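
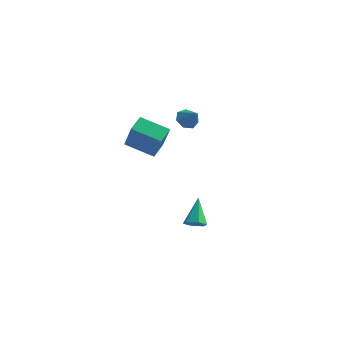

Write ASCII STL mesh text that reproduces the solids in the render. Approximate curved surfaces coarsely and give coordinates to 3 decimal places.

solid 
facet normal -0.698 0.279 -0.660
outer loop
vertex -0.314 0.892 2.559
vertex -0.753 0.499 2.857
vertex -0.617 1.133 2.981
endloop
endfacet
facet normal 0.761 0.619 0.193
outer loop
vertex -0.314 0.892 2.559
vertex -0.617 1.133 2.981
vertex -0.007 0.201 3.563
endloop
endfacet
facet normal -0.696 0.279 -0.661
outer loop
vertex -0.617 1.133 2.981
vertex -0.753 0.499 2.857
vertex -1.023 0.897 3.309
endloop
endfacet
facet normal 0.240 0.622 0.745
outer loop
vertex -0.617 1.133 2.981
vertex -1.023 0.897 3.309
vertex -0.007 0.201 3.563
endloop
endfacet
facet normal -0.696 0.279 -0.661
outer loop
vertex -1.023 0.897 3.309
vertex -0.753 0.499 2.857
vertex -1.225 0.361 3.296
endloop
endfacet
facet normal -0.207 0.054 0.977
outer loop
vertex -1.023 0.897 3.309
vertex -1.225 0.361 3.296
vertex -0.007 0.201 3.563
endloop
endfacet
facet normal -0.696 0.280 -0.661
outer loop
vertex -1.225 0.361 3.296
vertex -0.753 0.499 2.857
vertex -1.072 -0.07 2.952
endloop
endfacet
facet normal -0.243 -0.656 0.714
outer loop
vertex -1.225 0.361 3.296
vertex -1.072 -0.07 2.952
vertex -0.007 0.201 3.563
endloop
endfacet
facet normal -0.696 0.280 -0.661
outer loop
vertex -1.072 -0.07 2.952
vertex -0.753 0.499 2.857
vertex -0.678 -0.073 2.536
endloop
endfacet
facet normal 0.158 -0.975 0.157
outer loop
vertex -1.072 -0.07 2.952
vertex -0.678 -0.073 2.536
vertex -0.007 0.201 3.563
endloop
endfacet
facet normal -0.698 0.279 -0.660
outer loop
vertex -0.678 -0.073 2.536
vertex -0.753 0.499 2.857
vertex -0.341 0.356 2.361
endloop
endfacet
facet normal 0.697 -0.661 -0.279
outer loop
vertex -0.678 -0.073 2.536
vertex -0.341 0.356 2.361
vertex -0.007 0.201 3.563
endloop
endfacet
facet normal -0.698 0.279 -0.660
outer loop
vertex -0.341 0.356 2.361
vertex -0.753 0.499 2.857
vertex -0.314 0.892 2.559
endloop
endfacet
facet normal 0.964 0.048 -0.262
outer loop
vertex -0.341 0.356 2.361
vertex -0.314 0.892 2.559
vertex -0.007 0.201 3.563
endloop
endfacet
facet normal -0.407 0.374 -0.833
outer loop
vertex -1.961 -3.853 2.78
vertex -1.948 -2.957 3.176
vertex -0.472 -3.603 2.166
endloop
endfacet
facet normal -0.013 -0.914 -0.404
outer loop
vertex 0.288 -4.303 3.724
vertex -1.961 -3.853 2.78
vertex -0.472 -3.603 2.166
endloop
endfacet
facet normal -0.407 0.373 -0.834
outer loop
vertex -0.472 -3.603 2.166
vertex -1.948 -2.957 3.176
vertex -0.46 -2.706 2.562
endloop
endfacet
facet normal 0.914 0.154 -0.376
outer loop
vertex -0.46 -2.706 2.562
vertex 0.288 -4.303 3.724
vertex -0.472 -3.603 2.166
endloop
endfacet
facet normal -0.914 -0.153 0.377
outer loop
vertex -1.961 -3.853 2.78
vertex -1.188 -3.657 4.734
vertex -1.948 -2.957 3.176
endloop
endfacet
facet normal -0.013 -0.914 -0.405
outer loop
vertex -1.2 -4.554 4.338
vertex -1.961 -3.853 2.78
vertex 0.288 -4.303 3.724
endloop
endfacet
facet normal -0.913 -0.154 0.377
outer loop
vertex -1.2 -4.554 4.338
vertex -1.188 -3.657 4.734
vertex -1.961 -3.853 2.78
endloop
endfacet
facet normal 0.013 0.914 0.405
outer loop
vertex -1.948 -2.957 3.176
vertex -1.188 -3.657 4.734
vertex -0.46 -2.706 2.562
endloop
endfacet
facet normal 0.913 0.153 -0.377
outer loop
vertex 0.301 -3.407 4.12
vertex 0.288 -4.303 3.724
vertex -0.46 -2.706 2.562
endloop
endfacet
facet normal 0.013 0.914 0.405
outer loop
vertex -0.46 -2.706 2.562
vertex -1.188 -3.657 4.734
vertex 0.301 -3.407 4.12
endloop
endfacet
facet normal 0.407 -0.374 0.833
outer loop
vertex 0.301 -3.407 4.12
vertex -1.2 -4.554 4.338
vertex 0.288 -4.303 3.724
endloop
endfacet
facet normal 0.407 -0.374 0.834
outer loop
vertex -1.188 -3.657 4.734
vertex -1.2 -4.554 4.338
vertex 0.301 -3.407 4.12
endloop
endfacet
facet normal 0.210 -0.641 -0.738
outer loop
vertex 1.223 -2.154 -2.781
vertex 0.869 -1.824 -3.168
vertex 1.472 -1.692 -3.111
endloop
endfacet
facet normal 0.787 0.017 0.617
outer loop
vertex 1.223 -2.154 -2.781
vertex 1.472 -1.692 -3.111
vertex 0.511 -0.736 -1.912
endloop
endfacet
facet normal 0.210 -0.640 -0.739
outer loop
vertex 1.472 -1.692 -3.111
vertex 0.869 -1.824 -3.168
vertex 1.117 -1.362 -3.498
endloop
endfacet
facet normal 0.692 0.721 -0.020
outer loop
vertex 1.472 -1.692 -3.111
vertex 1.117 -1.362 -3.498
vertex 0.511 -0.736 -1.912
endloop
endfacet
facet normal 0.210 -0.640 -0.739
outer loop
vertex 1.117 -1.362 -3.498
vertex 0.869 -1.824 -3.168
vertex 0.514 -1.494 -3.555
endloop
endfacet
facet normal -0.157 0.897 -0.414
outer loop
vertex 1.117 -1.362 -3.498
vertex 0.514 -1.494 -3.555
vertex 0.511 -0.736 -1.912
endloop
endfacet
facet normal 0.210 -0.640 -0.739
outer loop
vertex 0.514 -1.494 -3.555
vertex 0.869 -1.824 -3.168
vertex 0.266 -1.956 -3.225
endloop
endfacet
facet normal -0.914 0.368 -0.171
outer loop
vertex 0.514 -1.494 -3.555
vertex 0.266 -1.956 -3.225
vertex 0.511 -0.736 -1.912
endloop
endfacet
facet normal 0.210 -0.640 -0.739
outer loop
vertex 0.266 -1.956 -3.225
vertex 0.869 -1.824 -3.168
vertex 0.62 -2.287 -2.838
endloop
endfacet
facet normal -0.820 -0.335 0.464
outer loop
vertex 0.266 -1.956 -3.225
vertex 0.62 -2.287 -2.838
vertex 0.511 -0.736 -1.912
endloop
endfacet
facet normal 0.211 -0.640 -0.739
outer loop
vertex 0.62 -2.287 -2.838
vertex 0.869 -1.824 -3.168
vertex 1.223 -2.154 -2.781
endloop
endfacet
facet normal 0.031 -0.511 0.859
outer loop
vertex 0.62 -2.287 -2.838
vertex 1.223 -2.154 -2.781
vertex 0.511 -0.736 -1.912
endloop
endfacet

endsolid


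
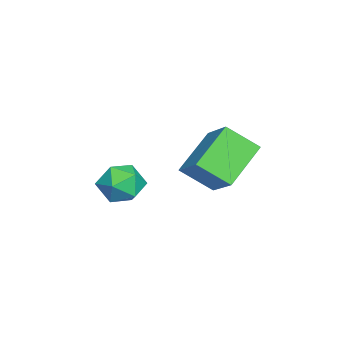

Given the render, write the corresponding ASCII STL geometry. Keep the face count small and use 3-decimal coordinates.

solid 
facet normal -0.523 -0.332 0.785
outer loop
vertex -1.693 -2.963 -2.269
vertex -1.682 -3.924 -2.668
vertex -0.919 -3.617 -2.03
endloop
endfacet
facet normal -0.112 0.222 0.969
outer loop
vertex -1.693 -2.963 -2.269
vertex -0.919 -3.617 -2.03
vertex -0.712 -2.617 -2.235
endloop
endfacet
facet normal -0.293 0.776 0.558
outer loop
vertex -1.693 -2.963 -2.269
vertex -0.712 -2.617 -2.235
vertex -1.347 -2.307 -3.0
endloop
endfacet
facet normal -0.816 0.565 0.121
outer loop
vertex -1.693 -2.963 -2.269
vertex -1.347 -2.307 -3.0
vertex -1.946 -3.115 -3.267
endloop
endfacet
facet normal -0.958 -0.119 0.261
outer loop
vertex -1.693 -2.963 -2.269
vertex -1.946 -3.115 -3.267
vertex -1.682 -3.924 -2.668
endloop
endfacet
facet normal 0.566 0.052 0.823
outer loop
vertex -0.712 -2.617 -2.235
vertex -0.919 -3.617 -2.03
vertex -0.094 -3.365 -2.613
endloop
endfacet
facet normal -0.100 -0.845 0.526
outer loop
vertex -0.919 -3.617 -2.03
vertex -1.682 -3.924 -2.668
vertex -0.693 -4.173 -2.88
endloop
endfacet
facet normal -0.803 -0.501 -0.322
outer loop
vertex -1.682 -3.924 -2.668
vertex -1.946 -3.115 -3.267
vertex -1.328 -3.863 -3.645
endloop
endfacet
facet normal -0.574 0.607 -0.550
outer loop
vertex -1.946 -3.115 -3.267
vertex -1.347 -2.307 -3.0
vertex -1.121 -2.863 -3.85
endloop
endfacet
facet normal 0.273 0.949 0.158
outer loop
vertex -1.347 -2.307 -3.0
vertex -0.712 -2.617 -2.235
vertex -0.358 -2.556 -3.212
endloop
endfacet
facet normal 0.816 -0.565 -0.121
outer loop
vertex -0.347 -3.517 -3.611
vertex -0.094 -3.365 -2.613
vertex -0.693 -4.173 -2.88
endloop
endfacet
facet normal 0.293 -0.776 -0.558
outer loop
vertex -0.347 -3.517 -3.611
vertex -0.693 -4.173 -2.88
vertex -1.328 -3.863 -3.645
endloop
endfacet
facet normal 0.112 -0.222 -0.969
outer loop
vertex -0.347 -3.517 -3.611
vertex -1.328 -3.863 -3.645
vertex -1.121 -2.863 -3.85
endloop
endfacet
facet normal 0.523 0.332 -0.785
outer loop
vertex -0.347 -3.517 -3.611
vertex -1.121 -2.863 -3.85
vertex -0.358 -2.556 -3.212
endloop
endfacet
facet normal 0.958 0.119 -0.261
outer loop
vertex -0.347 -3.517 -3.611
vertex -0.358 -2.556 -3.212
vertex -0.094 -3.365 -2.613
endloop
endfacet
facet normal 0.574 -0.607 0.550
outer loop
vertex -0.693 -4.173 -2.88
vertex -0.094 -3.365 -2.613
vertex -0.919 -3.617 -2.03
endloop
endfacet
facet normal -0.273 -0.949 -0.158
outer loop
vertex -1.328 -3.863 -3.645
vertex -0.693 -4.173 -2.88
vertex -1.682 -3.924 -2.668
endloop
endfacet
facet normal -0.566 -0.052 -0.823
outer loop
vertex -1.121 -2.863 -3.85
vertex -1.328 -3.863 -3.645
vertex -1.946 -3.115 -3.267
endloop
endfacet
facet normal 0.100 0.845 -0.526
outer loop
vertex -0.358 -2.556 -3.212
vertex -1.121 -2.863 -3.85
vertex -1.347 -2.307 -3.0
endloop
endfacet
facet normal 0.803 0.501 0.322
outer loop
vertex -0.094 -3.365 -2.613
vertex -0.358 -2.556 -3.212
vertex -0.712 -2.617 -2.235
endloop
endfacet
facet normal -0.745 0.370 0.554
outer loop
vertex -0.854 0.743 0.563
vertex -0.948 2.027 -0.421
vertex -2.036 -0.12 -0.45
endloop
endfacet
facet normal 0.058 -0.792 0.607
outer loop
vertex -0.412 -0.927 -1.659
vertex -0.854 0.743 0.563
vertex -2.036 -0.12 -0.45
endloop
endfacet
facet normal -0.745 0.370 0.555
outer loop
vertex -2.036 -0.12 -0.45
vertex -0.948 2.027 -0.421
vertex -2.131 1.164 -1.434
endloop
endfacet
facet normal -0.664 -0.485 -0.569
outer loop
vertex -2.131 1.164 -1.434
vertex -0.412 -0.927 -1.659
vertex -2.036 -0.12 -0.45
endloop
endfacet
facet normal 0.664 0.485 0.569
outer loop
vertex -0.854 0.743 0.563
vertex 0.676 1.22 -1.63
vertex -0.948 2.027 -0.421
endloop
endfacet
facet normal 0.058 -0.792 0.607
outer loop
vertex 0.771 -0.064 -0.646
vertex -0.854 0.743 0.563
vertex -0.412 -0.927 -1.659
endloop
endfacet
facet normal 0.664 0.485 0.569
outer loop
vertex 0.771 -0.064 -0.646
vertex 0.676 1.22 -1.63
vertex -0.854 0.743 0.563
endloop
endfacet
facet normal -0.058 0.792 -0.607
outer loop
vertex -0.948 2.027 -0.421
vertex 0.676 1.22 -1.63
vertex -2.131 1.164 -1.434
endloop
endfacet
facet normal -0.664 -0.485 -0.569
outer loop
vertex -0.506 0.357 -2.643
vertex -0.412 -0.927 -1.659
vertex -2.131 1.164 -1.434
endloop
endfacet
facet normal -0.058 0.792 -0.607
outer loop
vertex -2.131 1.164 -1.434
vertex 0.676 1.22 -1.63
vertex -0.506 0.357 -2.643
endloop
endfacet
facet normal 0.745 -0.370 -0.555
outer loop
vertex -0.506 0.357 -2.643
vertex 0.771 -0.064 -0.646
vertex -0.412 -0.927 -1.659
endloop
endfacet
facet normal 0.745 -0.370 -0.555
outer loop
vertex 0.676 1.22 -1.63
vertex 0.771 -0.064 -0.646
vertex -0.506 0.357 -2.643
endloop
endfacet

endsolid


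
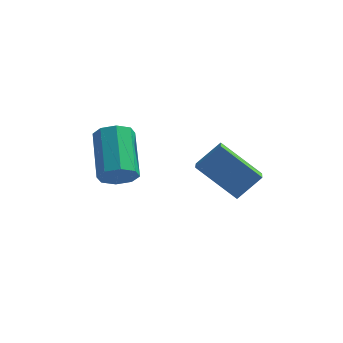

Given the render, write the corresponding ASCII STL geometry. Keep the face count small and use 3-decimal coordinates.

solid 
facet normal 0.242 -0.835 -0.494
outer loop
vertex -0.649 0.385 2.4
vertex -1.05 -0.038 2.919
vertex -1.221 0.312 2.243
endloop
endfacet
facet normal 0.159 0.536 -0.829
outer loop
vertex -0.649 0.385 2.4
vertex -1.221 0.312 2.243
vertex -1.17 2.181 3.462
endloop
endfacet
facet normal 0.159 0.536 -0.829
outer loop
vertex -1.17 2.181 3.462
vertex -1.221 0.312 2.243
vertex -1.742 2.108 3.305
endloop
endfacet
facet normal -0.242 0.835 0.494
outer loop
vertex -1.17 2.181 3.462
vertex -1.742 2.108 3.305
vertex -1.57 1.758 3.981
endloop
endfacet
facet normal 0.242 -0.835 -0.494
outer loop
vertex -1.221 0.312 2.243
vertex -1.05 -0.038 2.919
vertex -1.692 0.034 2.482
endloop
endfacet
facet normal -0.564 0.293 -0.772
outer loop
vertex -1.221 0.312 2.243
vertex -1.692 0.034 2.482
vertex -1.742 2.108 3.305
endloop
endfacet
facet normal -0.564 0.293 -0.772
outer loop
vertex -1.742 2.108 3.305
vertex -1.692 0.034 2.482
vertex -2.213 1.83 3.544
endloop
endfacet
facet normal -0.242 0.835 0.494
outer loop
vertex -1.742 2.108 3.305
vertex -2.213 1.83 3.544
vertex -1.57 1.758 3.981
endloop
endfacet
facet normal 0.242 -0.835 -0.494
outer loop
vertex -1.692 0.034 2.482
vertex -1.05 -0.038 2.919
vertex -1.787 -0.286 2.977
endloop
endfacet
facet normal -0.957 -0.122 -0.263
outer loop
vertex -1.692 0.034 2.482
vertex -1.787 -0.286 2.977
vertex -2.213 1.83 3.544
endloop
endfacet
facet normal -0.957 -0.122 -0.263
outer loop
vertex -2.213 1.83 3.544
vertex -1.787 -0.286 2.977
vertex -2.308 1.51 4.039
endloop
endfacet
facet normal -0.242 0.835 0.494
outer loop
vertex -2.213 1.83 3.544
vertex -2.308 1.51 4.039
vertex -1.57 1.758 3.981
endloop
endfacet
facet normal 0.242 -0.835 -0.494
outer loop
vertex -1.787 -0.286 2.977
vertex -1.05 -0.038 2.919
vertex -1.45 -0.461 3.438
endloop
endfacet
facet normal -0.789 -0.466 0.400
outer loop
vertex -1.787 -0.286 2.977
vertex -1.45 -0.461 3.438
vertex -2.308 1.51 4.039
endloop
endfacet
facet normal -0.789 -0.466 0.400
outer loop
vertex -2.308 1.51 4.039
vertex -1.45 -0.461 3.438
vertex -1.971 1.335 4.5
endloop
endfacet
facet normal -0.242 0.835 0.494
outer loop
vertex -2.308 1.51 4.039
vertex -1.971 1.335 4.5
vertex -1.57 1.758 3.981
endloop
endfacet
facet normal 0.242 -0.835 -0.494
outer loop
vertex -1.45 -0.461 3.438
vertex -1.05 -0.038 2.919
vertex -0.878 -0.388 3.595
endloop
endfacet
facet normal -0.159 -0.536 0.829
outer loop
vertex -1.45 -0.461 3.438
vertex -0.878 -0.388 3.595
vertex -1.971 1.335 4.5
endloop
endfacet
facet normal -0.159 -0.536 0.829
outer loop
vertex -1.971 1.335 4.5
vertex -0.878 -0.388 3.595
vertex -1.399 1.408 4.657
endloop
endfacet
facet normal -0.242 0.835 0.494
outer loop
vertex -1.971 1.335 4.5
vertex -1.399 1.408 4.657
vertex -1.57 1.758 3.981
endloop
endfacet
facet normal 0.242 -0.835 -0.494
outer loop
vertex -0.878 -0.388 3.595
vertex -1.05 -0.038 2.919
vertex -0.407 -0.11 3.356
endloop
endfacet
facet normal 0.564 -0.293 0.772
outer loop
vertex -0.878 -0.388 3.595
vertex -0.407 -0.11 3.356
vertex -1.399 1.408 4.657
endloop
endfacet
facet normal 0.564 -0.293 0.772
outer loop
vertex -1.399 1.408 4.657
vertex -0.407 -0.11 3.356
vertex -0.928 1.686 4.418
endloop
endfacet
facet normal -0.242 0.835 0.494
outer loop
vertex -1.399 1.408 4.657
vertex -0.928 1.686 4.418
vertex -1.57 1.758 3.981
endloop
endfacet
facet normal 0.242 -0.835 -0.494
outer loop
vertex -0.407 -0.11 3.356
vertex -1.05 -0.038 2.919
vertex -0.312 0.21 2.861
endloop
endfacet
facet normal 0.957 0.122 0.263
outer loop
vertex -0.407 -0.11 3.356
vertex -0.312 0.21 2.861
vertex -0.928 1.686 4.418
endloop
endfacet
facet normal 0.957 0.122 0.263
outer loop
vertex -0.928 1.686 4.418
vertex -0.312 0.21 2.861
vertex -0.833 2.006 3.923
endloop
endfacet
facet normal -0.242 0.835 0.494
outer loop
vertex -0.928 1.686 4.418
vertex -0.833 2.006 3.923
vertex -1.57 1.758 3.981
endloop
endfacet
facet normal 0.242 -0.835 -0.494
outer loop
vertex -0.312 0.21 2.861
vertex -1.05 -0.038 2.919
vertex -0.649 0.385 2.4
endloop
endfacet
facet normal 0.789 0.466 -0.400
outer loop
vertex -0.312 0.21 2.861
vertex -0.649 0.385 2.4
vertex -0.833 2.006 3.923
endloop
endfacet
facet normal 0.789 0.466 -0.400
outer loop
vertex -0.833 2.006 3.923
vertex -0.649 0.385 2.4
vertex -1.17 2.181 3.462
endloop
endfacet
facet normal -0.242 0.835 0.494
outer loop
vertex -0.833 2.006 3.923
vertex -1.17 2.181 3.462
vertex -1.57 1.758 3.981
endloop
endfacet
facet normal -0.626 -0.386 -0.678
outer loop
vertex 1.336 2.387 2.025
vertex 1.228 3.186 1.67
vertex 2.961 2.03 0.728
endloop
endfacet
facet normal 0.122 -0.907 0.403
outer loop
vertex 3.812 2.554 1.65
vertex 1.336 2.387 2.025
vertex 2.961 2.03 0.728
endloop
endfacet
facet normal -0.626 -0.386 -0.678
outer loop
vertex 2.961 2.03 0.728
vertex 1.228 3.186 1.67
vertex 2.853 2.828 0.373
endloop
endfacet
facet normal 0.770 -0.169 -0.615
outer loop
vertex 2.853 2.828 0.373
vertex 3.812 2.554 1.65
vertex 2.961 2.03 0.728
endloop
endfacet
facet normal -0.770 0.169 0.615
outer loop
vertex 1.336 2.387 2.025
vertex 2.079 3.71 2.592
vertex 1.228 3.186 1.67
endloop
endfacet
facet normal 0.122 -0.907 0.403
outer loop
vertex 2.187 2.912 2.947
vertex 1.336 2.387 2.025
vertex 3.812 2.554 1.65
endloop
endfacet
facet normal -0.770 0.169 0.615
outer loop
vertex 2.187 2.912 2.947
vertex 2.079 3.71 2.592
vertex 1.336 2.387 2.025
endloop
endfacet
facet normal -0.122 0.907 -0.403
outer loop
vertex 1.228 3.186 1.67
vertex 2.079 3.71 2.592
vertex 2.853 2.828 0.373
endloop
endfacet
facet normal 0.770 -0.169 -0.615
outer loop
vertex 3.704 3.353 1.295
vertex 3.812 2.554 1.65
vertex 2.853 2.828 0.373
endloop
endfacet
facet normal -0.123 0.907 -0.403
outer loop
vertex 2.853 2.828 0.373
vertex 2.079 3.71 2.592
vertex 3.704 3.353 1.295
endloop
endfacet
facet normal 0.626 0.386 0.678
outer loop
vertex 3.704 3.353 1.295
vertex 2.187 2.912 2.947
vertex 3.812 2.554 1.65
endloop
endfacet
facet normal 0.626 0.386 0.678
outer loop
vertex 2.079 3.71 2.592
vertex 2.187 2.912 2.947
vertex 3.704 3.353 1.295
endloop
endfacet

endsolid


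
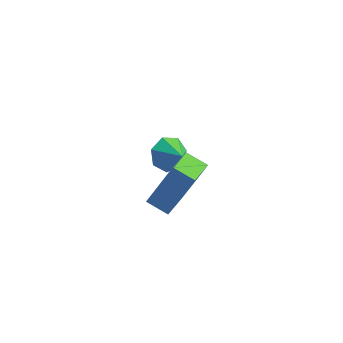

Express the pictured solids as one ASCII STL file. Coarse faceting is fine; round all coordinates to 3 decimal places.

solid 
facet normal -0.913 -0.109 0.394
outer loop
vertex 1.605 -2.665 3.591
vertex 1.296 -1.288 3.255
vertex 0.859 -3.297 1.688
endloop
endfacet
facet normal 0.213 -0.949 0.232
outer loop
vertex 1.744 -3.192 1.305
vertex 1.605 -2.665 3.591
vertex 0.859 -3.297 1.688
endloop
endfacet
facet normal -0.913 -0.109 0.394
outer loop
vertex 0.859 -3.297 1.688
vertex 1.296 -1.288 3.255
vertex 0.55 -1.921 1.351
endloop
endfacet
facet normal -0.350 -0.296 -0.889
outer loop
vertex 0.55 -1.921 1.351
vertex 1.744 -3.192 1.305
vertex 0.859 -3.297 1.688
endloop
endfacet
facet normal 0.350 0.295 0.889
outer loop
vertex 1.605 -2.665 3.591
vertex 2.181 -1.183 2.872
vertex 1.296 -1.288 3.255
endloop
endfacet
facet normal 0.214 -0.949 0.232
outer loop
vertex 2.49 -2.559 3.209
vertex 1.605 -2.665 3.591
vertex 1.744 -3.192 1.305
endloop
endfacet
facet normal 0.348 0.296 0.889
outer loop
vertex 2.49 -2.559 3.209
vertex 2.181 -1.183 2.872
vertex 1.605 -2.665 3.591
endloop
endfacet
facet normal -0.213 0.949 -0.232
outer loop
vertex 1.296 -1.288 3.255
vertex 2.181 -1.183 2.872
vertex 0.55 -1.921 1.351
endloop
endfacet
facet normal -0.349 -0.295 -0.890
outer loop
vertex 1.435 -1.815 0.969
vertex 1.744 -3.192 1.305
vertex 0.55 -1.921 1.351
endloop
endfacet
facet normal -0.214 0.949 -0.231
outer loop
vertex 0.55 -1.921 1.351
vertex 2.181 -1.183 2.872
vertex 1.435 -1.815 0.969
endloop
endfacet
facet normal 0.913 0.109 -0.394
outer loop
vertex 1.435 -1.815 0.969
vertex 2.49 -2.559 3.209
vertex 1.744 -3.192 1.305
endloop
endfacet
facet normal 0.913 0.109 -0.394
outer loop
vertex 2.181 -1.183 2.872
vertex 2.49 -2.559 3.209
vertex 1.435 -1.815 0.969
endloop
endfacet
facet normal -0.828 0.280 -0.487
outer loop
vertex -1.379 2.558 -1.903
vertex -1.86 2.336 -1.213
vertex -1.494 3.104 -1.394
endloop
endfacet
facet normal 0.930 0.336 -0.150
outer loop
vertex -1.379 2.558 -1.903
vertex -1.494 3.104 -1.394
vertex -1.0 2.044 -0.707
endloop
endfacet
facet normal -0.827 0.279 -0.487
outer loop
vertex -1.494 3.104 -1.394
vertex -1.86 2.336 -1.213
vertex -1.885 3.071 -0.749
endloop
endfacet
facet normal 0.672 0.597 0.438
outer loop
vertex -1.494 3.104 -1.394
vertex -1.885 3.071 -0.749
vertex -1.0 2.044 -0.707
endloop
endfacet
facet normal -0.827 0.279 -0.487
outer loop
vertex -1.885 3.071 -0.749
vertex -1.86 2.336 -1.213
vertex -2.257 2.484 -0.454
endloop
endfacet
facet normal 0.283 0.281 0.917
outer loop
vertex -1.885 3.071 -0.749
vertex -2.257 2.484 -0.454
vertex -1.0 2.044 -0.707
endloop
endfacet
facet normal -0.827 0.281 -0.487
outer loop
vertex -2.257 2.484 -0.454
vertex -1.86 2.336 -1.213
vertex -2.331 1.786 -0.731
endloop
endfacet
facet normal 0.056 -0.373 0.926
outer loop
vertex -2.257 2.484 -0.454
vertex -2.331 1.786 -0.731
vertex -1.0 2.044 -0.707
endloop
endfacet
facet normal -0.827 0.280 -0.488
outer loop
vertex -2.331 1.786 -0.731
vertex -1.86 2.336 -1.213
vertex -2.05 1.501 -1.371
endloop
endfacet
facet normal 0.161 -0.873 0.460
outer loop
vertex -2.331 1.786 -0.731
vertex -2.05 1.501 -1.371
vertex -1.0 2.044 -0.707
endloop
endfacet
facet normal -0.827 0.280 -0.487
outer loop
vertex -2.05 1.501 -1.371
vertex -1.86 2.336 -1.213
vertex -1.626 1.845 -1.893
endloop
endfacet
facet normal 0.520 -0.843 -0.133
outer loop
vertex -2.05 1.501 -1.371
vertex -1.626 1.845 -1.893
vertex -1.0 2.044 -0.707
endloop
endfacet
facet normal -0.827 0.280 -0.487
outer loop
vertex -1.626 1.845 -1.893
vertex -1.86 2.336 -1.213
vertex -1.379 2.558 -1.903
endloop
endfacet
facet normal 0.863 -0.304 -0.404
outer loop
vertex -1.626 1.845 -1.893
vertex -1.379 2.558 -1.903
vertex -1.0 2.044 -0.707
endloop
endfacet

endsolid


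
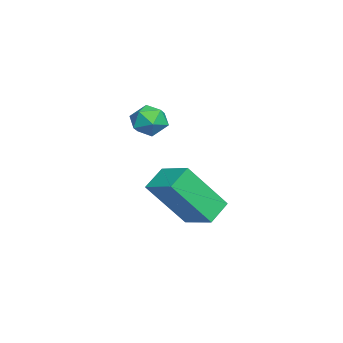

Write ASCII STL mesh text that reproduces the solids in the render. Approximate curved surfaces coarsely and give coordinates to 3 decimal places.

solid 
facet normal -0.909 0.069 0.411
outer loop
vertex -4.096 1.934 -1.646
vertex -3.807 2.0 -1.018
vertex -3.937 2.564 -1.4
endloop
endfacet
facet normal -0.910 0.329 -0.254
outer loop
vertex -4.096 1.934 -1.646
vertex -3.937 2.564 -1.4
vertex -3.808 2.408 -2.064
endloop
endfacet
facet normal -0.694 -0.191 -0.694
outer loop
vertex -4.096 1.934 -1.646
vertex -3.808 2.408 -2.064
vertex -3.598 1.747 -2.092
endloop
endfacet
facet normal -0.559 -0.772 -0.301
outer loop
vertex -4.096 1.934 -1.646
vertex -3.598 1.747 -2.092
vertex -3.598 1.495 -1.445
endloop
endfacet
facet normal -0.693 -0.611 0.383
outer loop
vertex -4.096 1.934 -1.646
vertex -3.598 1.495 -1.445
vertex -3.807 2.0 -1.018
endloop
endfacet
facet normal -0.431 0.856 -0.285
outer loop
vertex -3.808 2.408 -2.064
vertex -3.937 2.564 -1.4
vertex -3.342 2.765 -1.695
endloop
endfacet
facet normal -0.430 0.436 0.790
outer loop
vertex -3.937 2.564 -1.4
vertex -3.807 2.0 -1.018
vertex -3.342 2.513 -1.048
endloop
endfacet
facet normal -0.081 -0.663 0.744
outer loop
vertex -3.807 2.0 -1.018
vertex -3.598 1.495 -1.445
vertex -3.132 1.852 -1.076
endloop
endfacet
facet normal 0.134 -0.923 -0.360
outer loop
vertex -3.598 1.495 -1.445
vertex -3.598 1.747 -2.092
vertex -3.003 1.696 -1.74
endloop
endfacet
facet normal -0.082 0.016 -0.996
outer loop
vertex -3.598 1.747 -2.092
vertex -3.808 2.408 -2.064
vertex -3.133 2.26 -2.122
endloop
endfacet
facet normal 0.559 0.772 0.301
outer loop
vertex -2.844 2.326 -1.494
vertex -3.342 2.765 -1.695
vertex -3.342 2.513 -1.048
endloop
endfacet
facet normal 0.694 0.191 0.694
outer loop
vertex -2.844 2.326 -1.494
vertex -3.342 2.513 -1.048
vertex -3.132 1.852 -1.076
endloop
endfacet
facet normal 0.910 -0.329 0.254
outer loop
vertex -2.844 2.326 -1.494
vertex -3.132 1.852 -1.076
vertex -3.003 1.696 -1.74
endloop
endfacet
facet normal 0.909 -0.069 -0.411
outer loop
vertex -2.844 2.326 -1.494
vertex -3.003 1.696 -1.74
vertex -3.133 2.26 -2.122
endloop
endfacet
facet normal 0.693 0.611 -0.383
outer loop
vertex -2.844 2.326 -1.494
vertex -3.133 2.26 -2.122
vertex -3.342 2.765 -1.695
endloop
endfacet
facet normal -0.134 0.923 0.360
outer loop
vertex -3.342 2.513 -1.048
vertex -3.342 2.765 -1.695
vertex -3.937 2.564 -1.4
endloop
endfacet
facet normal 0.082 -0.016 0.996
outer loop
vertex -3.132 1.852 -1.076
vertex -3.342 2.513 -1.048
vertex -3.807 2.0 -1.018
endloop
endfacet
facet normal 0.431 -0.856 0.285
outer loop
vertex -3.003 1.696 -1.74
vertex -3.132 1.852 -1.076
vertex -3.598 1.495 -1.445
endloop
endfacet
facet normal 0.430 -0.436 -0.790
outer loop
vertex -3.133 2.26 -2.122
vertex -3.003 1.696 -1.74
vertex -3.598 1.747 -2.092
endloop
endfacet
facet normal 0.081 0.663 -0.744
outer loop
vertex -3.342 2.765 -1.695
vertex -3.133 2.26 -2.122
vertex -3.808 2.408 -2.064
endloop
endfacet
facet normal -0.730 0.445 0.519
outer loop
vertex -0.478 2.871 -2.43
vertex 0.32 3.72 -2.036
vertex -0.913 4.023 -4.032
endloop
endfacet
facet normal -0.649 -0.690 -0.320
outer loop
vertex -0.22 3.6 -4.524
vertex -0.478 2.871 -2.43
vertex -0.913 4.023 -4.032
endloop
endfacet
facet normal -0.730 0.445 0.519
outer loop
vertex -0.913 4.023 -4.032
vertex 0.32 3.72 -2.036
vertex -0.115 4.872 -3.638
endloop
endfacet
facet normal -0.215 0.570 -0.793
outer loop
vertex -0.115 4.872 -3.638
vertex -0.22 3.6 -4.524
vertex -0.913 4.023 -4.032
endloop
endfacet
facet normal 0.215 -0.570 0.793
outer loop
vertex -0.478 2.871 -2.43
vertex 1.013 3.297 -2.528
vertex 0.32 3.72 -2.036
endloop
endfacet
facet normal -0.649 -0.690 -0.320
outer loop
vertex 0.215 2.448 -2.922
vertex -0.478 2.871 -2.43
vertex -0.22 3.6 -4.524
endloop
endfacet
facet normal 0.215 -0.570 0.793
outer loop
vertex 0.215 2.448 -2.922
vertex 1.013 3.297 -2.528
vertex -0.478 2.871 -2.43
endloop
endfacet
facet normal 0.649 0.690 0.320
outer loop
vertex 0.32 3.72 -2.036
vertex 1.013 3.297 -2.528
vertex -0.115 4.872 -3.638
endloop
endfacet
facet normal -0.215 0.570 -0.793
outer loop
vertex 0.578 4.449 -4.13
vertex -0.22 3.6 -4.524
vertex -0.115 4.872 -3.638
endloop
endfacet
facet normal 0.649 0.690 0.320
outer loop
vertex -0.115 4.872 -3.638
vertex 1.013 3.297 -2.528
vertex 0.578 4.449 -4.13
endloop
endfacet
facet normal 0.730 -0.445 -0.519
outer loop
vertex 0.578 4.449 -4.13
vertex 0.215 2.448 -2.922
vertex -0.22 3.6 -4.524
endloop
endfacet
facet normal 0.730 -0.445 -0.519
outer loop
vertex 1.013 3.297 -2.528
vertex 0.215 2.448 -2.922
vertex 0.578 4.449 -4.13
endloop
endfacet

endsolid


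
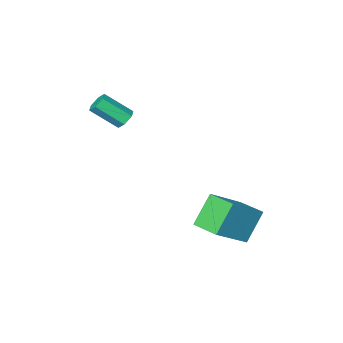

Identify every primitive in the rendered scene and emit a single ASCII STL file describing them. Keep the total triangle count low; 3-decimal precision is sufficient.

solid 
facet normal -0.610 0.494 -0.619
outer loop
vertex 1.337 -2.545 2.932
vertex 0.944 -2.612 3.266
vertex 1.247 -2.191 3.303
endloop
endfacet
facet normal 0.774 0.542 -0.329
outer loop
vertex 1.337 -2.545 2.932
vertex 1.247 -2.191 3.303
vertex 2.27 -3.301 3.881
endloop
endfacet
facet normal 0.774 0.542 -0.329
outer loop
vertex 2.27 -3.301 3.881
vertex 1.247 -2.191 3.303
vertex 2.18 -2.948 4.251
endloop
endfacet
facet normal 0.608 -0.495 0.620
outer loop
vertex 2.27 -3.301 3.881
vertex 2.18 -2.948 4.251
vertex 1.876 -3.368 4.214
endloop
endfacet
facet normal -0.610 0.493 -0.620
outer loop
vertex 1.247 -2.191 3.303
vertex 0.944 -2.612 3.266
vertex 0.854 -2.258 3.636
endloop
endfacet
facet normal 0.237 0.859 0.453
outer loop
vertex 1.247 -2.191 3.303
vertex 0.854 -2.258 3.636
vertex 2.18 -2.948 4.251
endloop
endfacet
facet normal 0.238 0.860 0.451
outer loop
vertex 2.18 -2.948 4.251
vertex 0.854 -2.258 3.636
vertex 1.786 -3.014 4.585
endloop
endfacet
facet normal 0.609 -0.495 0.620
outer loop
vertex 2.18 -2.948 4.251
vertex 1.786 -3.014 4.585
vertex 1.876 -3.368 4.214
endloop
endfacet
facet normal -0.609 0.494 -0.621
outer loop
vertex 0.854 -2.258 3.636
vertex 0.944 -2.612 3.266
vertex 0.55 -2.679 3.599
endloop
endfacet
facet normal -0.537 0.319 0.781
outer loop
vertex 0.854 -2.258 3.636
vertex 0.55 -2.679 3.599
vertex 1.786 -3.014 4.585
endloop
endfacet
facet normal -0.537 0.318 0.781
outer loop
vertex 1.786 -3.014 4.585
vertex 0.55 -2.679 3.599
vertex 1.483 -3.435 4.548
endloop
endfacet
facet normal 0.610 -0.494 0.619
outer loop
vertex 1.786 -3.014 4.585
vertex 1.483 -3.435 4.548
vertex 1.876 -3.368 4.214
endloop
endfacet
facet normal -0.608 0.495 -0.620
outer loop
vertex 0.55 -2.679 3.599
vertex 0.944 -2.612 3.266
vertex 0.64 -3.032 3.229
endloop
endfacet
facet normal -0.773 -0.542 0.329
outer loop
vertex 0.55 -2.679 3.599
vertex 0.64 -3.032 3.229
vertex 1.483 -3.435 4.548
endloop
endfacet
facet normal -0.774 -0.541 0.329
outer loop
vertex 1.483 -3.435 4.548
vertex 0.64 -3.032 3.229
vertex 1.573 -3.789 4.177
endloop
endfacet
facet normal 0.610 -0.494 0.619
outer loop
vertex 1.483 -3.435 4.548
vertex 1.573 -3.789 4.177
vertex 1.876 -3.368 4.214
endloop
endfacet
facet normal -0.609 0.495 -0.620
outer loop
vertex 0.64 -3.032 3.229
vertex 0.944 -2.612 3.266
vertex 1.034 -2.966 2.895
endloop
endfacet
facet normal -0.239 -0.860 -0.452
outer loop
vertex 0.64 -3.032 3.229
vertex 1.034 -2.966 2.895
vertex 1.573 -3.789 4.177
endloop
endfacet
facet normal -0.237 -0.860 -0.452
outer loop
vertex 1.573 -3.789 4.177
vertex 1.034 -2.966 2.895
vertex 1.966 -3.722 3.844
endloop
endfacet
facet normal 0.610 -0.493 0.620
outer loop
vertex 1.573 -3.789 4.177
vertex 1.966 -3.722 3.844
vertex 1.876 -3.368 4.214
endloop
endfacet
facet normal -0.610 0.494 -0.619
outer loop
vertex 1.034 -2.966 2.895
vertex 0.944 -2.612 3.266
vertex 1.337 -2.545 2.932
endloop
endfacet
facet normal 0.537 -0.318 -0.781
outer loop
vertex 1.034 -2.966 2.895
vertex 1.337 -2.545 2.932
vertex 1.966 -3.722 3.844
endloop
endfacet
facet normal 0.537 -0.319 -0.781
outer loop
vertex 1.966 -3.722 3.844
vertex 1.337 -2.545 2.932
vertex 2.27 -3.301 3.881
endloop
endfacet
facet normal 0.609 -0.494 0.621
outer loop
vertex 1.966 -3.722 3.844
vertex 2.27 -3.301 3.881
vertex 1.876 -3.368 4.214
endloop
endfacet
facet normal -0.789 -0.114 -0.604
outer loop
vertex -2.244 1.256 -0.703
vertex -2.507 2.556 -0.605
vertex -1.278 1.55 -2.02
endloop
endfacet
facet normal 0.197 -0.978 -0.074
outer loop
vertex 0.347 1.784 -0.775
vertex -2.244 1.256 -0.703
vertex -1.278 1.55 -2.02
endloop
endfacet
facet normal -0.789 -0.113 -0.604
outer loop
vertex -1.278 1.55 -2.02
vertex -2.507 2.556 -0.605
vertex -1.54 2.851 -1.922
endloop
endfacet
facet normal 0.582 0.177 -0.793
outer loop
vertex -1.54 2.851 -1.922
vertex 0.347 1.784 -0.775
vertex -1.278 1.55 -2.02
endloop
endfacet
facet normal -0.582 -0.178 0.793
outer loop
vertex -2.244 1.256 -0.703
vertex -0.882 2.79 0.64
vertex -2.507 2.556 -0.605
endloop
endfacet
facet normal 0.197 -0.978 -0.074
outer loop
vertex -0.62 1.489 0.542
vertex -2.244 1.256 -0.703
vertex 0.347 1.784 -0.775
endloop
endfacet
facet normal -0.583 -0.177 0.793
outer loop
vertex -0.62 1.489 0.542
vertex -0.882 2.79 0.64
vertex -2.244 1.256 -0.703
endloop
endfacet
facet normal -0.197 0.978 0.074
outer loop
vertex -2.507 2.556 -0.605
vertex -0.882 2.79 0.64
vertex -1.54 2.851 -1.922
endloop
endfacet
facet normal 0.583 0.178 -0.793
outer loop
vertex 0.084 3.084 -0.677
vertex 0.347 1.784 -0.775
vertex -1.54 2.851 -1.922
endloop
endfacet
facet normal -0.197 0.978 0.074
outer loop
vertex -1.54 2.851 -1.922
vertex -0.882 2.79 0.64
vertex 0.084 3.084 -0.677
endloop
endfacet
facet normal 0.788 0.114 0.604
outer loop
vertex 0.084 3.084 -0.677
vertex -0.62 1.489 0.542
vertex 0.347 1.784 -0.775
endloop
endfacet
facet normal 0.789 0.113 0.604
outer loop
vertex -0.882 2.79 0.64
vertex -0.62 1.489 0.542
vertex 0.084 3.084 -0.677
endloop
endfacet

endsolid


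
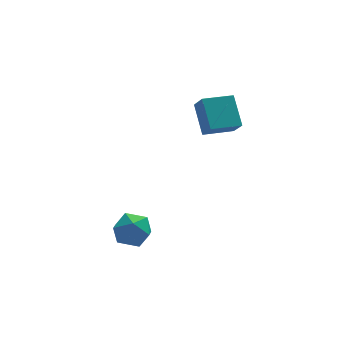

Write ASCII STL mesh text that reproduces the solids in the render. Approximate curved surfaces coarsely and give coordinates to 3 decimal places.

solid 
facet normal -0.570 -0.644 0.511
outer loop
vertex -3.474 -2.597 -0.331
vertex -2.947 -3.401 -0.757
vertex -2.618 -2.976 0.146
endloop
endfacet
facet normal -0.496 -0.029 0.868
outer loop
vertex -3.474 -2.597 -0.331
vertex -2.618 -2.976 0.146
vertex -2.773 -1.937 0.092
endloop
endfacet
facet normal -0.741 0.497 0.452
outer loop
vertex -3.474 -2.597 -0.331
vertex -2.773 -1.937 0.092
vertex -3.199 -1.721 -0.844
endloop
endfacet
facet normal -0.965 0.209 -0.161
outer loop
vertex -3.474 -2.597 -0.331
vertex -3.199 -1.721 -0.844
vertex -3.307 -2.626 -1.369
endloop
endfacet
facet normal -0.859 -0.497 -0.124
outer loop
vertex -3.474 -2.597 -0.331
vertex -3.307 -2.626 -1.369
vertex -2.947 -3.401 -0.757
endloop
endfacet
facet normal 0.199 0.080 0.977
outer loop
vertex -2.773 -1.937 0.092
vertex -2.618 -2.976 0.146
vertex -1.813 -2.334 -0.071
endloop
endfacet
facet normal 0.081 -0.913 0.400
outer loop
vertex -2.618 -2.976 0.146
vertex -2.947 -3.401 -0.757
vertex -1.921 -3.239 -0.596
endloop
endfacet
facet normal -0.386 -0.675 -0.628
outer loop
vertex -2.947 -3.401 -0.757
vertex -3.307 -2.626 -1.369
vertex -2.347 -3.023 -1.532
endloop
endfacet
facet normal -0.557 0.466 -0.688
outer loop
vertex -3.307 -2.626 -1.369
vertex -3.199 -1.721 -0.844
vertex -2.502 -1.984 -1.586
endloop
endfacet
facet normal -0.195 0.933 0.304
outer loop
vertex -3.199 -1.721 -0.844
vertex -2.773 -1.937 0.092
vertex -2.173 -1.559 -0.683
endloop
endfacet
facet normal 0.965 -0.209 0.161
outer loop
vertex -1.646 -2.363 -1.109
vertex -1.813 -2.334 -0.071
vertex -1.921 -3.239 -0.596
endloop
endfacet
facet normal 0.741 -0.497 -0.452
outer loop
vertex -1.646 -2.363 -1.109
vertex -1.921 -3.239 -0.596
vertex -2.347 -3.023 -1.532
endloop
endfacet
facet normal 0.496 0.029 -0.868
outer loop
vertex -1.646 -2.363 -1.109
vertex -2.347 -3.023 -1.532
vertex -2.502 -1.984 -1.586
endloop
endfacet
facet normal 0.570 0.644 -0.511
outer loop
vertex -1.646 -2.363 -1.109
vertex -2.502 -1.984 -1.586
vertex -2.173 -1.559 -0.683
endloop
endfacet
facet normal 0.859 0.497 0.124
outer loop
vertex -1.646 -2.363 -1.109
vertex -2.173 -1.559 -0.683
vertex -1.813 -2.334 -0.071
endloop
endfacet
facet normal 0.557 -0.466 0.688
outer loop
vertex -1.921 -3.239 -0.596
vertex -1.813 -2.334 -0.071
vertex -2.618 -2.976 0.146
endloop
endfacet
facet normal 0.195 -0.933 -0.304
outer loop
vertex -2.347 -3.023 -1.532
vertex -1.921 -3.239 -0.596
vertex -2.947 -3.401 -0.757
endloop
endfacet
facet normal -0.199 -0.080 -0.977
outer loop
vertex -2.502 -1.984 -1.586
vertex -2.347 -3.023 -1.532
vertex -3.307 -2.626 -1.369
endloop
endfacet
facet normal -0.081 0.913 -0.400
outer loop
vertex -2.173 -1.559 -0.683
vertex -2.502 -1.984 -1.586
vertex -3.199 -1.721 -0.844
endloop
endfacet
facet normal 0.386 0.675 0.628
outer loop
vertex -1.813 -2.334 -0.071
vertex -2.173 -1.559 -0.683
vertex -2.773 -1.937 0.092
endloop
endfacet
facet normal -0.988 -0.128 0.085
outer loop
vertex 2.275 2.103 2.267
vertex 2.197 3.525 3.508
vertex 2.083 2.942 1.293
endloop
endfacet
facet normal 0.041 -0.753 -0.657
outer loop
vertex 3.723 3.155 1.152
vertex 2.275 2.103 2.267
vertex 2.083 2.942 1.293
endloop
endfacet
facet normal -0.988 -0.128 0.085
outer loop
vertex 2.083 2.942 1.293
vertex 2.197 3.525 3.508
vertex 2.005 4.365 2.534
endloop
endfacet
facet normal -0.148 0.645 -0.749
outer loop
vertex 2.005 4.365 2.534
vertex 3.723 3.155 1.152
vertex 2.083 2.942 1.293
endloop
endfacet
facet normal 0.148 -0.646 0.749
outer loop
vertex 2.275 2.103 2.267
vertex 3.837 3.738 3.367
vertex 2.197 3.525 3.508
endloop
endfacet
facet normal 0.041 -0.753 -0.657
outer loop
vertex 3.915 2.315 2.126
vertex 2.275 2.103 2.267
vertex 3.723 3.155 1.152
endloop
endfacet
facet normal 0.148 -0.645 0.749
outer loop
vertex 3.915 2.315 2.126
vertex 3.837 3.738 3.367
vertex 2.275 2.103 2.267
endloop
endfacet
facet normal -0.041 0.753 0.657
outer loop
vertex 2.197 3.525 3.508
vertex 3.837 3.738 3.367
vertex 2.005 4.365 2.534
endloop
endfacet
facet normal -0.148 0.646 -0.749
outer loop
vertex 3.645 4.577 2.393
vertex 3.723 3.155 1.152
vertex 2.005 4.365 2.534
endloop
endfacet
facet normal -0.041 0.753 0.657
outer loop
vertex 2.005 4.365 2.534
vertex 3.837 3.738 3.367
vertex 3.645 4.577 2.393
endloop
endfacet
facet normal 0.988 0.128 -0.084
outer loop
vertex 3.645 4.577 2.393
vertex 3.915 2.315 2.126
vertex 3.723 3.155 1.152
endloop
endfacet
facet normal 0.988 0.128 -0.085
outer loop
vertex 3.837 3.738 3.367
vertex 3.915 2.315 2.126
vertex 3.645 4.577 2.393
endloop
endfacet

endsolid


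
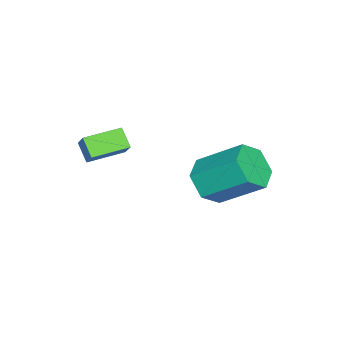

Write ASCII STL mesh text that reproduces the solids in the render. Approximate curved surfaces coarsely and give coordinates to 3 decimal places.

solid 
facet normal -0.540 -0.410 -0.735
outer loop
vertex 3.635 -3.829 0.767
vertex 2.732 -2.831 0.873
vertex 4.059 -3.386 0.208
endloop
endfacet
facet normal 0.669 -0.739 -0.078
outer loop
vertex 4.528 -3.029 0.847
vertex 3.635 -3.829 0.767
vertex 4.059 -3.386 0.208
endloop
endfacet
facet normal -0.540 -0.410 -0.735
outer loop
vertex 4.059 -3.386 0.208
vertex 2.732 -2.831 0.873
vertex 3.156 -2.388 0.314
endloop
endfacet
facet normal 0.511 0.534 -0.673
outer loop
vertex 3.156 -2.388 0.314
vertex 4.528 -3.029 0.847
vertex 4.059 -3.386 0.208
endloop
endfacet
facet normal -0.511 -0.534 0.673
outer loop
vertex 3.635 -3.829 0.767
vertex 3.201 -2.474 1.512
vertex 2.732 -2.831 0.873
endloop
endfacet
facet normal 0.669 -0.739 -0.078
outer loop
vertex 4.104 -3.472 1.406
vertex 3.635 -3.829 0.767
vertex 4.528 -3.029 0.847
endloop
endfacet
facet normal -0.511 -0.534 0.673
outer loop
vertex 4.104 -3.472 1.406
vertex 3.201 -2.474 1.512
vertex 3.635 -3.829 0.767
endloop
endfacet
facet normal -0.669 0.739 0.078
outer loop
vertex 2.732 -2.831 0.873
vertex 3.201 -2.474 1.512
vertex 3.156 -2.388 0.314
endloop
endfacet
facet normal 0.511 0.534 -0.673
outer loop
vertex 3.625 -2.031 0.953
vertex 4.528 -3.029 0.847
vertex 3.156 -2.388 0.314
endloop
endfacet
facet normal -0.669 0.739 0.078
outer loop
vertex 3.156 -2.388 0.314
vertex 3.201 -2.474 1.512
vertex 3.625 -2.031 0.953
endloop
endfacet
facet normal 0.540 0.410 0.735
outer loop
vertex 3.625 -2.031 0.953
vertex 4.104 -3.472 1.406
vertex 4.528 -3.029 0.847
endloop
endfacet
facet normal 0.540 0.410 0.735
outer loop
vertex 3.201 -2.474 1.512
vertex 4.104 -3.472 1.406
vertex 3.625 -2.031 0.953
endloop
endfacet
facet normal -0.024 -0.802 -0.597
outer loop
vertex 0.869 -0.917 -2.153
vertex 0.275 -0.448 -2.759
vertex 1.236 -0.388 -2.878
endloop
endfacet
facet normal 0.925 -0.244 0.290
outer loop
vertex 0.869 -0.917 -2.153
vertex 1.236 -0.388 -2.878
vertex 0.919 0.718 -0.935
endloop
endfacet
facet normal 0.925 -0.244 0.290
outer loop
vertex 0.919 0.718 -0.935
vertex 1.236 -0.388 -2.878
vertex 1.286 1.247 -1.66
endloop
endfacet
facet normal 0.025 0.802 0.597
outer loop
vertex 0.919 0.718 -0.935
vertex 1.286 1.247 -1.66
vertex 0.325 1.188 -1.541
endloop
endfacet
facet normal -0.024 -0.802 -0.597
outer loop
vertex 1.236 -0.388 -2.878
vertex 0.275 -0.448 -2.759
vertex 0.642 0.081 -3.485
endloop
endfacet
facet normal 0.790 0.350 -0.503
outer loop
vertex 1.236 -0.388 -2.878
vertex 0.642 0.081 -3.485
vertex 1.286 1.247 -1.66
endloop
endfacet
facet normal 0.791 0.350 -0.503
outer loop
vertex 1.286 1.247 -1.66
vertex 0.642 0.081 -3.485
vertex 0.692 1.717 -2.267
endloop
endfacet
facet normal 0.025 0.802 0.597
outer loop
vertex 1.286 1.247 -1.66
vertex 0.692 1.717 -2.267
vertex 0.325 1.188 -1.541
endloop
endfacet
facet normal -0.025 -0.802 -0.597
outer loop
vertex 0.642 0.081 -3.485
vertex 0.275 -0.448 -2.759
vertex -0.319 0.022 -3.365
endloop
endfacet
facet normal -0.135 0.594 -0.793
outer loop
vertex 0.642 0.081 -3.485
vertex -0.319 0.022 -3.365
vertex 0.692 1.717 -2.267
endloop
endfacet
facet normal -0.136 0.595 -0.792
outer loop
vertex 0.692 1.717 -2.267
vertex -0.319 0.022 -3.365
vertex -0.269 1.657 -2.147
endloop
endfacet
facet normal 0.024 0.802 0.597
outer loop
vertex 0.692 1.717 -2.267
vertex -0.269 1.657 -2.147
vertex 0.325 1.188 -1.541
endloop
endfacet
facet normal -0.025 -0.802 -0.597
outer loop
vertex -0.319 0.022 -3.365
vertex 0.275 -0.448 -2.759
vertex -0.686 -0.507 -2.64
endloop
endfacet
facet normal -0.925 0.244 -0.290
outer loop
vertex -0.319 0.022 -3.365
vertex -0.686 -0.507 -2.64
vertex -0.269 1.657 -2.147
endloop
endfacet
facet normal -0.925 0.244 -0.290
outer loop
vertex -0.269 1.657 -2.147
vertex -0.686 -0.507 -2.64
vertex -0.636 1.128 -1.422
endloop
endfacet
facet normal 0.024 0.802 0.597
outer loop
vertex -0.269 1.657 -2.147
vertex -0.636 1.128 -1.422
vertex 0.325 1.188 -1.541
endloop
endfacet
facet normal -0.025 -0.802 -0.597
outer loop
vertex -0.686 -0.507 -2.64
vertex 0.275 -0.448 -2.759
vertex -0.092 -0.977 -2.033
endloop
endfacet
facet normal -0.791 -0.350 0.502
outer loop
vertex -0.686 -0.507 -2.64
vertex -0.092 -0.977 -2.033
vertex -0.636 1.128 -1.422
endloop
endfacet
facet normal -0.790 -0.350 0.503
outer loop
vertex -0.636 1.128 -1.422
vertex -0.092 -0.977 -2.033
vertex -0.042 0.659 -0.815
endloop
endfacet
facet normal 0.024 0.802 0.597
outer loop
vertex -0.636 1.128 -1.422
vertex -0.042 0.659 -0.815
vertex 0.325 1.188 -1.541
endloop
endfacet
facet normal -0.024 -0.802 -0.597
outer loop
vertex -0.092 -0.977 -2.033
vertex 0.275 -0.448 -2.759
vertex 0.869 -0.917 -2.153
endloop
endfacet
facet normal 0.136 -0.594 0.793
outer loop
vertex -0.092 -0.977 -2.033
vertex 0.869 -0.917 -2.153
vertex -0.042 0.659 -0.815
endloop
endfacet
facet normal 0.135 -0.595 0.793
outer loop
vertex -0.042 0.659 -0.815
vertex 0.869 -0.917 -2.153
vertex 0.919 0.718 -0.935
endloop
endfacet
facet normal 0.025 0.802 0.597
outer loop
vertex -0.042 0.659 -0.815
vertex 0.919 0.718 -0.935
vertex 0.325 1.188 -1.541
endloop
endfacet

endsolid


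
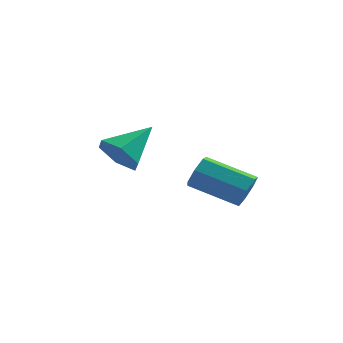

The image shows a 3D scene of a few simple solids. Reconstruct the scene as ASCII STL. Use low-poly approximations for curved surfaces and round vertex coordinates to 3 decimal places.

solid 
facet normal -0.524 -0.655 -0.545
outer loop
vertex -2.653 -2.615 1.471
vertex -3.194 -2.803 2.217
vertex -3.435 -2.116 1.623
endloop
endfacet
facet normal 0.382 0.759 -0.527
outer loop
vertex -2.653 -2.615 1.471
vertex -3.435 -2.116 1.623
vertex -2.246 -1.617 3.203
endloop
endfacet
facet normal -0.523 -0.655 -0.545
outer loop
vertex -3.435 -2.116 1.623
vertex -3.194 -2.803 2.217
vertex -3.976 -2.304 2.368
endloop
endfacet
facet normal -0.359 0.933 -0.025
outer loop
vertex -3.435 -2.116 1.623
vertex -3.976 -2.304 2.368
vertex -2.246 -1.617 3.203
endloop
endfacet
facet normal -0.523 -0.655 -0.545
outer loop
vertex -3.976 -2.304 2.368
vertex -3.194 -2.803 2.217
vertex -3.734 -2.991 2.962
endloop
endfacet
facet normal -0.526 0.442 0.726
outer loop
vertex -3.976 -2.304 2.368
vertex -3.734 -2.991 2.962
vertex -2.246 -1.617 3.203
endloop
endfacet
facet normal -0.523 -0.655 -0.545
outer loop
vertex -3.734 -2.991 2.962
vertex -3.194 -2.803 2.217
vertex -2.952 -3.49 2.811
endloop
endfacet
facet normal 0.047 -0.221 0.974
outer loop
vertex -3.734 -2.991 2.962
vertex -2.952 -3.49 2.811
vertex -2.246 -1.617 3.203
endloop
endfacet
facet normal -0.523 -0.655 -0.545
outer loop
vertex -2.952 -3.49 2.811
vertex -3.194 -2.803 2.217
vertex -2.412 -3.302 2.066
endloop
endfacet
facet normal 0.788 -0.396 0.471
outer loop
vertex -2.952 -3.49 2.811
vertex -2.412 -3.302 2.066
vertex -2.246 -1.617 3.203
endloop
endfacet
facet normal -0.523 -0.655 -0.545
outer loop
vertex -2.412 -3.302 2.066
vertex -3.194 -2.803 2.217
vertex -2.653 -2.615 1.471
endloop
endfacet
facet normal 0.956 0.094 -0.279
outer loop
vertex -2.412 -3.302 2.066
vertex -2.653 -2.615 1.471
vertex -2.246 -1.617 3.203
endloop
endfacet
facet normal 0.918 -0.118 -0.380
outer loop
vertex 1.665 -3.485 1.783
vertex 1.401 -3.904 1.275
vertex 1.488 -3.199 1.267
endloop
endfacet
facet normal 0.276 0.878 0.392
outer loop
vertex 1.665 -3.485 1.783
vertex 1.488 -3.199 1.267
vertex -0.096 -3.257 2.513
endloop
endfacet
facet normal 0.275 0.878 0.391
outer loop
vertex -0.096 -3.257 2.513
vertex 1.488 -3.199 1.267
vertex -0.273 -2.972 1.997
endloop
endfacet
facet normal -0.917 0.119 0.380
outer loop
vertex -0.096 -3.257 2.513
vertex -0.273 -2.972 1.997
vertex -0.361 -3.676 2.005
endloop
endfacet
facet normal 0.917 -0.118 -0.381
outer loop
vertex 1.488 -3.199 1.267
vertex 1.401 -3.904 1.275
vertex 1.245 -3.444 0.757
endloop
endfacet
facet normal -0.053 0.910 -0.412
outer loop
vertex 1.488 -3.199 1.267
vertex 1.245 -3.444 0.757
vertex -0.273 -2.972 1.997
endloop
endfacet
facet normal -0.052 0.911 -0.410
outer loop
vertex -0.273 -2.972 1.997
vertex 1.245 -3.444 0.757
vertex -0.516 -3.216 1.486
endloop
endfacet
facet normal -0.918 0.119 0.379
outer loop
vertex -0.273 -2.972 1.997
vertex -0.516 -3.216 1.486
vertex -0.361 -3.676 2.005
endloop
endfacet
facet normal 0.917 -0.118 -0.381
outer loop
vertex 1.245 -3.444 0.757
vertex 1.401 -3.904 1.275
vertex 1.119 -4.035 0.637
endloop
endfacet
facet normal -0.341 0.256 -0.904
outer loop
vertex 1.245 -3.444 0.757
vertex 1.119 -4.035 0.637
vertex -0.516 -3.216 1.486
endloop
endfacet
facet normal -0.342 0.255 -0.904
outer loop
vertex -0.516 -3.216 1.486
vertex 1.119 -4.035 0.637
vertex -0.642 -3.807 1.367
endloop
endfacet
facet normal -0.917 0.119 0.380
outer loop
vertex -0.516 -3.216 1.486
vertex -0.642 -3.807 1.367
vertex -0.361 -3.676 2.005
endloop
endfacet
facet normal 0.917 -0.118 -0.381
outer loop
vertex 1.119 -4.035 0.637
vertex 1.401 -3.904 1.275
vertex 1.205 -4.527 0.997
endloop
endfacet
facet normal -0.373 -0.589 -0.716
outer loop
vertex 1.119 -4.035 0.637
vertex 1.205 -4.527 0.997
vertex -0.642 -3.807 1.367
endloop
endfacet
facet normal -0.373 -0.589 -0.717
outer loop
vertex -0.642 -3.807 1.367
vertex 1.205 -4.527 0.997
vertex -0.556 -4.3 1.727
endloop
endfacet
facet normal -0.918 0.117 0.380
outer loop
vertex -0.642 -3.807 1.367
vertex -0.556 -4.3 1.727
vertex -0.361 -3.676 2.005
endloop
endfacet
facet normal 0.917 -0.119 -0.380
outer loop
vertex 1.205 -4.527 0.997
vertex 1.401 -3.904 1.275
vertex 1.438 -4.55 1.567
endloop
endfacet
facet normal -0.124 -0.992 0.010
outer loop
vertex 1.205 -4.527 0.997
vertex 1.438 -4.55 1.567
vertex -0.556 -4.3 1.727
endloop
endfacet
facet normal -0.123 -0.992 0.012
outer loop
vertex -0.556 -4.3 1.727
vertex 1.438 -4.55 1.567
vertex -0.323 -4.322 2.297
endloop
endfacet
facet normal -0.918 0.118 0.380
outer loop
vertex -0.556 -4.3 1.727
vertex -0.323 -4.322 2.297
vertex -0.361 -3.676 2.005
endloop
endfacet
facet normal 0.917 -0.119 -0.380
outer loop
vertex 1.438 -4.55 1.567
vertex 1.401 -3.904 1.275
vertex 1.643 -4.086 1.917
endloop
endfacet
facet normal 0.219 -0.647 0.730
outer loop
vertex 1.438 -4.55 1.567
vertex 1.643 -4.086 1.917
vertex -0.323 -4.322 2.297
endloop
endfacet
facet normal 0.219 -0.647 0.730
outer loop
vertex -0.323 -4.322 2.297
vertex 1.643 -4.086 1.917
vertex -0.118 -3.858 2.647
endloop
endfacet
facet normal -0.917 0.118 0.381
outer loop
vertex -0.323 -4.322 2.297
vertex -0.118 -3.858 2.647
vertex -0.361 -3.676 2.005
endloop
endfacet
facet normal 0.918 -0.118 -0.379
outer loop
vertex 1.643 -4.086 1.917
vertex 1.401 -3.904 1.275
vertex 1.665 -3.485 1.783
endloop
endfacet
facet normal 0.397 0.186 0.899
outer loop
vertex 1.643 -4.086 1.917
vertex 1.665 -3.485 1.783
vertex -0.118 -3.858 2.647
endloop
endfacet
facet normal 0.397 0.186 0.899
outer loop
vertex -0.118 -3.858 2.647
vertex 1.665 -3.485 1.783
vertex -0.096 -3.257 2.513
endloop
endfacet
facet normal -0.917 0.118 0.381
outer loop
vertex -0.118 -3.858 2.647
vertex -0.096 -3.257 2.513
vertex -0.361 -3.676 2.005
endloop
endfacet

endsolid


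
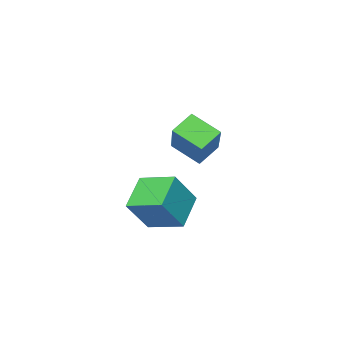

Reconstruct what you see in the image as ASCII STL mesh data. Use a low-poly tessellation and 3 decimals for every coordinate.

solid 
facet normal -0.769 -0.332 0.546
outer loop
vertex 0.137 1.281 3.134
vertex -0.167 2.514 3.456
vertex -0.727 1.371 1.973
endloop
endfacet
facet normal 0.232 -0.941 -0.246
outer loop
vertex 0.327 1.826 1.224
vertex 0.137 1.281 3.134
vertex -0.727 1.371 1.973
endloop
endfacet
facet normal -0.769 -0.332 0.546
outer loop
vertex -0.727 1.371 1.973
vertex -0.167 2.514 3.456
vertex -1.031 2.604 2.295
endloop
endfacet
facet normal -0.596 0.062 -0.801
outer loop
vertex -1.031 2.604 2.295
vertex 0.327 1.826 1.224
vertex -0.727 1.371 1.973
endloop
endfacet
facet normal 0.596 -0.062 0.801
outer loop
vertex 0.137 1.281 3.134
vertex 0.887 2.969 2.707
vertex -0.167 2.514 3.456
endloop
endfacet
facet normal 0.232 -0.941 -0.246
outer loop
vertex 1.191 1.736 2.385
vertex 0.137 1.281 3.134
vertex 0.327 1.826 1.224
endloop
endfacet
facet normal 0.596 -0.062 0.801
outer loop
vertex 1.191 1.736 2.385
vertex 0.887 2.969 2.707
vertex 0.137 1.281 3.134
endloop
endfacet
facet normal -0.232 0.941 0.246
outer loop
vertex -0.167 2.514 3.456
vertex 0.887 2.969 2.707
vertex -1.031 2.604 2.295
endloop
endfacet
facet normal -0.596 0.062 -0.801
outer loop
vertex 0.023 3.059 1.546
vertex 0.327 1.826 1.224
vertex -1.031 2.604 2.295
endloop
endfacet
facet normal -0.232 0.941 0.246
outer loop
vertex -1.031 2.604 2.295
vertex 0.887 2.969 2.707
vertex 0.023 3.059 1.546
endloop
endfacet
facet normal 0.769 0.332 -0.546
outer loop
vertex 0.023 3.059 1.546
vertex 1.191 1.736 2.385
vertex 0.327 1.826 1.224
endloop
endfacet
facet normal 0.769 0.332 -0.546
outer loop
vertex 0.887 2.969 2.707
vertex 1.191 1.736 2.385
vertex 0.023 3.059 1.546
endloop
endfacet
facet normal -0.792 0.134 0.596
outer loop
vertex -3.808 -0.321 3.728
vertex -2.585 0.914 5.077
vertex -4.116 0.675 3.095
endloop
endfacet
facet normal -0.556 -0.561 -0.613
outer loop
vertex -3.355 0.546 2.523
vertex -3.808 -0.321 3.728
vertex -4.116 0.675 3.095
endloop
endfacet
facet normal -0.792 0.135 0.595
outer loop
vertex -4.116 0.675 3.095
vertex -2.585 0.914 5.077
vertex -2.892 1.91 4.443
endloop
endfacet
facet normal -0.252 0.817 -0.519
outer loop
vertex -2.892 1.91 4.443
vertex -3.355 0.546 2.523
vertex -4.116 0.675 3.095
endloop
endfacet
facet normal 0.252 -0.817 0.519
outer loop
vertex -3.808 -0.321 3.728
vertex -1.824 0.785 4.505
vertex -2.585 0.914 5.077
endloop
endfacet
facet normal -0.556 -0.562 -0.613
outer loop
vertex -3.048 -0.45 3.157
vertex -3.808 -0.321 3.728
vertex -3.355 0.546 2.523
endloop
endfacet
facet normal 0.252 -0.817 0.520
outer loop
vertex -3.048 -0.45 3.157
vertex -1.824 0.785 4.505
vertex -3.808 -0.321 3.728
endloop
endfacet
facet normal 0.556 0.562 0.613
outer loop
vertex -2.585 0.914 5.077
vertex -1.824 0.785 4.505
vertex -2.892 1.91 4.443
endloop
endfacet
facet normal -0.252 0.817 -0.519
outer loop
vertex -2.132 1.781 3.872
vertex -3.355 0.546 2.523
vertex -2.892 1.91 4.443
endloop
endfacet
facet normal 0.556 0.561 0.613
outer loop
vertex -2.892 1.91 4.443
vertex -1.824 0.785 4.505
vertex -2.132 1.781 3.872
endloop
endfacet
facet normal 0.792 -0.135 -0.595
outer loop
vertex -2.132 1.781 3.872
vertex -3.048 -0.45 3.157
vertex -3.355 0.546 2.523
endloop
endfacet
facet normal 0.792 -0.134 -0.596
outer loop
vertex -1.824 0.785 4.505
vertex -3.048 -0.45 3.157
vertex -2.132 1.781 3.872
endloop
endfacet

endsolid


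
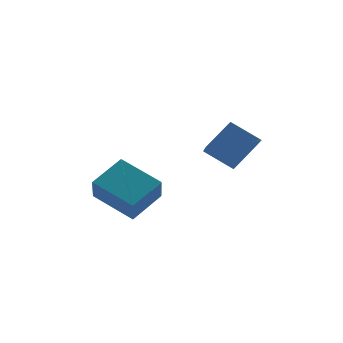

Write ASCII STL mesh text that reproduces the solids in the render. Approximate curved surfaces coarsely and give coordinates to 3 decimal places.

solid 
facet normal -0.706 -0.533 -0.466
outer loop
vertex -3.586 1.669 0.797
vertex -4.898 2.763 1.532
vertex -3.503 2.465 -0.24
endloop
endfacet
facet normal 0.706 -0.588 -0.395
outer loop
vertex -2.402 3.297 0.488
vertex -3.586 1.669 0.797
vertex -3.503 2.465 -0.24
endloop
endfacet
facet normal -0.706 -0.533 -0.466
outer loop
vertex -3.503 2.465 -0.24
vertex -4.898 2.763 1.532
vertex -4.815 3.559 0.495
endloop
endfacet
facet normal 0.064 0.608 -0.791
outer loop
vertex -4.815 3.559 0.495
vertex -2.402 3.297 0.488
vertex -3.503 2.465 -0.24
endloop
endfacet
facet normal -0.064 -0.608 0.791
outer loop
vertex -3.586 1.669 0.797
vertex -3.797 3.595 2.26
vertex -4.898 2.763 1.532
endloop
endfacet
facet normal 0.706 -0.588 -0.395
outer loop
vertex -2.485 2.501 1.525
vertex -3.586 1.669 0.797
vertex -2.402 3.297 0.488
endloop
endfacet
facet normal -0.064 -0.608 0.791
outer loop
vertex -2.485 2.501 1.525
vertex -3.797 3.595 2.26
vertex -3.586 1.669 0.797
endloop
endfacet
facet normal -0.706 0.588 0.395
outer loop
vertex -4.898 2.763 1.532
vertex -3.797 3.595 2.26
vertex -4.815 3.559 0.495
endloop
endfacet
facet normal 0.064 0.608 -0.791
outer loop
vertex -3.714 4.391 1.223
vertex -2.402 3.297 0.488
vertex -4.815 3.559 0.495
endloop
endfacet
facet normal -0.706 0.588 0.395
outer loop
vertex -4.815 3.559 0.495
vertex -3.797 3.595 2.26
vertex -3.714 4.391 1.223
endloop
endfacet
facet normal 0.706 0.533 0.466
outer loop
vertex -3.714 4.391 1.223
vertex -2.485 2.501 1.525
vertex -2.402 3.297 0.488
endloop
endfacet
facet normal 0.706 0.533 0.466
outer loop
vertex -3.797 3.595 2.26
vertex -2.485 2.501 1.525
vertex -3.714 4.391 1.223
endloop
endfacet
facet normal -0.758 0.359 0.545
outer loop
vertex -1.112 1.244 3.675
vertex -0.193 1.682 4.665
vertex -0.955 2.935 2.78
endloop
endfacet
facet normal -0.647 -0.309 -0.697
outer loop
vertex 0.053 2.458 2.055
vertex -1.112 1.244 3.675
vertex -0.955 2.935 2.78
endloop
endfacet
facet normal -0.758 0.359 0.545
outer loop
vertex -0.955 2.935 2.78
vertex -0.193 1.682 4.665
vertex -0.036 3.374 3.769
endloop
endfacet
facet normal 0.081 0.881 -0.466
outer loop
vertex -0.036 3.374 3.769
vertex 0.053 2.458 2.055
vertex -0.955 2.935 2.78
endloop
endfacet
facet normal -0.082 -0.881 0.466
outer loop
vertex -1.112 1.244 3.675
vertex 0.815 1.205 3.94
vertex -0.193 1.682 4.665
endloop
endfacet
facet normal -0.647 -0.309 -0.697
outer loop
vertex -0.104 0.766 2.951
vertex -1.112 1.244 3.675
vertex 0.053 2.458 2.055
endloop
endfacet
facet normal -0.082 -0.880 0.467
outer loop
vertex -0.104 0.766 2.951
vertex 0.815 1.205 3.94
vertex -1.112 1.244 3.675
endloop
endfacet
facet normal 0.647 0.309 0.697
outer loop
vertex -0.193 1.682 4.665
vertex 0.815 1.205 3.94
vertex -0.036 3.374 3.769
endloop
endfacet
facet normal 0.083 0.881 -0.466
outer loop
vertex 0.972 2.896 3.045
vertex 0.053 2.458 2.055
vertex -0.036 3.374 3.769
endloop
endfacet
facet normal 0.647 0.309 0.697
outer loop
vertex -0.036 3.374 3.769
vertex 0.815 1.205 3.94
vertex 0.972 2.896 3.045
endloop
endfacet
facet normal 0.758 -0.359 -0.545
outer loop
vertex 0.972 2.896 3.045
vertex -0.104 0.766 2.951
vertex 0.053 2.458 2.055
endloop
endfacet
facet normal 0.758 -0.359 -0.545
outer loop
vertex 0.815 1.205 3.94
vertex -0.104 0.766 2.951
vertex 0.972 2.896 3.045
endloop
endfacet

endsolid


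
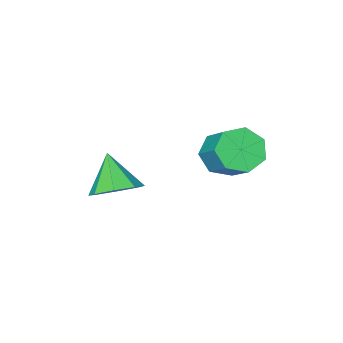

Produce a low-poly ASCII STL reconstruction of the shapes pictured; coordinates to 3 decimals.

solid 
facet normal -0.143 -0.761 -0.633
outer loop
vertex -1.191 -0.217 1.841
vertex -2.116 0.094 1.676
vertex -1.287 0.339 1.194
endloop
endfacet
facet normal 0.983 -0.038 -0.178
outer loop
vertex -1.191 -0.217 1.841
vertex -1.287 0.339 1.194
vertex -0.939 1.114 2.948
endloop
endfacet
facet normal 0.983 -0.038 -0.178
outer loop
vertex -0.939 1.114 2.948
vertex -1.287 0.339 1.194
vertex -1.035 1.671 2.301
endloop
endfacet
facet normal 0.144 0.760 0.633
outer loop
vertex -0.939 1.114 2.948
vertex -1.035 1.671 2.301
vertex -1.864 1.426 2.784
endloop
endfacet
facet normal -0.143 -0.761 -0.633
outer loop
vertex -1.287 0.339 1.194
vertex -2.116 0.094 1.676
vertex -2.007 0.711 0.91
endloop
endfacet
facet normal 0.526 0.483 -0.700
outer loop
vertex -1.287 0.339 1.194
vertex -2.007 0.711 0.91
vertex -1.035 1.671 2.301
endloop
endfacet
facet normal 0.525 0.483 -0.700
outer loop
vertex -1.035 1.671 2.301
vertex -2.007 0.711 0.91
vertex -1.756 2.043 2.017
endloop
endfacet
facet normal 0.144 0.761 0.633
outer loop
vertex -1.035 1.671 2.301
vertex -1.756 2.043 2.017
vertex -1.864 1.426 2.784
endloop
endfacet
facet normal -0.144 -0.761 -0.633
outer loop
vertex -2.007 0.711 0.91
vertex -2.116 0.094 1.676
vertex -2.809 0.619 1.203
endloop
endfacet
facet normal -0.327 0.640 -0.695
outer loop
vertex -2.007 0.711 0.91
vertex -2.809 0.619 1.203
vertex -1.756 2.043 2.017
endloop
endfacet
facet normal -0.329 0.640 -0.694
outer loop
vertex -1.756 2.043 2.017
vertex -2.809 0.619 1.203
vertex -2.558 1.95 2.311
endloop
endfacet
facet normal 0.144 0.761 0.633
outer loop
vertex -1.756 2.043 2.017
vertex -2.558 1.95 2.311
vertex -1.864 1.426 2.784
endloop
endfacet
facet normal -0.144 -0.761 -0.633
outer loop
vertex -2.809 0.619 1.203
vertex -2.116 0.094 1.676
vertex -3.089 0.131 1.853
endloop
endfacet
facet normal -0.935 0.315 -0.166
outer loop
vertex -2.809 0.619 1.203
vertex -3.089 0.131 1.853
vertex -2.558 1.95 2.311
endloop
endfacet
facet normal -0.934 0.315 -0.167
outer loop
vertex -2.558 1.95 2.311
vertex -3.089 0.131 1.853
vertex -2.838 1.463 2.96
endloop
endfacet
facet normal 0.143 0.761 0.633
outer loop
vertex -2.558 1.95 2.311
vertex -2.838 1.463 2.96
vertex -1.864 1.426 2.784
endloop
endfacet
facet normal -0.144 -0.761 -0.632
outer loop
vertex -3.089 0.131 1.853
vertex -2.116 0.094 1.676
vertex -2.636 -0.384 2.37
endloop
endfacet
facet normal -0.837 -0.247 0.487
outer loop
vertex -3.089 0.131 1.853
vertex -2.636 -0.384 2.37
vertex -2.838 1.463 2.96
endloop
endfacet
facet normal -0.837 -0.247 0.488
outer loop
vertex -2.838 1.463 2.96
vertex -2.636 -0.384 2.37
vertex -2.384 0.947 3.477
endloop
endfacet
facet normal 0.143 0.761 0.633
outer loop
vertex -2.838 1.463 2.96
vertex -2.384 0.947 3.477
vertex -1.864 1.426 2.784
endloop
endfacet
facet normal -0.144 -0.761 -0.632
outer loop
vertex -2.636 -0.384 2.37
vertex -2.116 0.094 1.676
vertex -1.791 -0.539 2.364
endloop
endfacet
facet normal -0.109 -0.623 0.774
outer loop
vertex -2.636 -0.384 2.37
vertex -1.791 -0.539 2.364
vertex -2.384 0.947 3.477
endloop
endfacet
facet normal -0.110 -0.624 0.774
outer loop
vertex -2.384 0.947 3.477
vertex -1.791 -0.539 2.364
vertex -1.539 0.792 3.472
endloop
endfacet
facet normal 0.143 0.761 0.633
outer loop
vertex -2.384 0.947 3.477
vertex -1.539 0.792 3.472
vertex -1.864 1.426 2.784
endloop
endfacet
facet normal -0.143 -0.761 -0.633
outer loop
vertex -1.791 -0.539 2.364
vertex -2.116 0.094 1.676
vertex -1.191 -0.217 1.841
endloop
endfacet
facet normal 0.701 -0.530 0.477
outer loop
vertex -1.791 -0.539 2.364
vertex -1.191 -0.217 1.841
vertex -1.539 0.792 3.472
endloop
endfacet
facet normal 0.701 -0.530 0.477
outer loop
vertex -1.539 0.792 3.472
vertex -1.191 -0.217 1.841
vertex -0.939 1.114 2.948
endloop
endfacet
facet normal 0.144 0.761 0.633
outer loop
vertex -1.539 0.792 3.472
vertex -0.939 1.114 2.948
vertex -1.864 1.426 2.784
endloop
endfacet
facet normal 0.168 0.622 -0.765
outer loop
vertex 1.49 -3.408 -1.311
vertex 0.586 -2.899 -1.096
vertex 1.596 -2.796 -0.79
endloop
endfacet
facet normal 0.769 -0.486 0.415
outer loop
vertex 1.49 -3.408 -1.311
vertex 1.596 -2.796 -0.79
vertex 0.294 -3.981 0.236
endloop
endfacet
facet normal 0.168 0.621 -0.765
outer loop
vertex 1.596 -2.796 -0.79
vertex 0.586 -2.899 -1.096
vertex 1.11 -2.243 -0.448
endloop
endfacet
facet normal 0.600 0.033 0.799
outer loop
vertex 1.596 -2.796 -0.79
vertex 1.11 -2.243 -0.448
vertex 0.294 -3.981 0.236
endloop
endfacet
facet normal 0.167 0.622 -0.765
outer loop
vertex 1.11 -2.243 -0.448
vertex 0.586 -2.899 -1.096
vertex 0.317 -2.075 -0.485
endloop
endfacet
facet normal 0.031 0.353 0.935
outer loop
vertex 1.11 -2.243 -0.448
vertex 0.317 -2.075 -0.485
vertex 0.294 -3.981 0.236
endloop
endfacet
facet normal 0.167 0.622 -0.765
outer loop
vertex 0.317 -2.075 -0.485
vertex 0.586 -2.899 -1.096
vertex -0.318 -2.39 -0.88
endloop
endfacet
facet normal -0.605 0.288 0.742
outer loop
vertex 0.317 -2.075 -0.485
vertex -0.318 -2.39 -0.88
vertex 0.294 -3.981 0.236
endloop
endfacet
facet normal 0.168 0.622 -0.765
outer loop
vertex -0.318 -2.39 -0.88
vertex 0.586 -2.899 -1.096
vertex -0.424 -3.002 -1.401
endloop
endfacet
facet normal -0.934 -0.124 0.336
outer loop
vertex -0.318 -2.39 -0.88
vertex -0.424 -3.002 -1.401
vertex 0.294 -3.981 0.236
endloop
endfacet
facet normal 0.168 0.621 -0.766
outer loop
vertex -0.424 -3.002 -1.401
vertex 0.586 -2.899 -1.096
vertex 0.062 -3.555 -1.743
endloop
endfacet
facet normal -0.765 -0.642 -0.049
outer loop
vertex -0.424 -3.002 -1.401
vertex 0.062 -3.555 -1.743
vertex 0.294 -3.981 0.236
endloop
endfacet
facet normal 0.167 0.621 -0.765
outer loop
vertex 0.062 -3.555 -1.743
vertex 0.586 -2.899 -1.096
vertex 0.855 -3.723 -1.706
endloop
endfacet
facet normal -0.195 -0.963 -0.184
outer loop
vertex 0.062 -3.555 -1.743
vertex 0.855 -3.723 -1.706
vertex 0.294 -3.981 0.236
endloop
endfacet
facet normal 0.168 0.621 -0.765
outer loop
vertex 0.855 -3.723 -1.706
vertex 0.586 -2.899 -1.096
vertex 1.49 -3.408 -1.311
endloop
endfacet
facet normal 0.440 -0.898 0.008
outer loop
vertex 0.855 -3.723 -1.706
vertex 1.49 -3.408 -1.311
vertex 0.294 -3.981 0.236
endloop
endfacet

endsolid


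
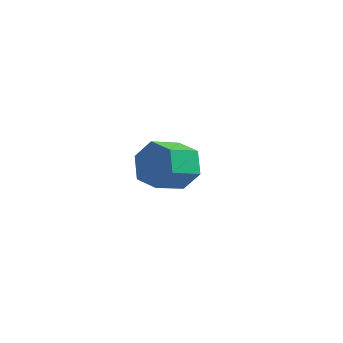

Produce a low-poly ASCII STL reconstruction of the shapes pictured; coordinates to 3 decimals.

solid 
facet normal 0.394 0.833 -0.389
outer loop
vertex -0.922 -1.175 -0.187
vertex -1.291 -0.598 0.674
vertex -0.291 -1.056 0.706
endloop
endfacet
facet normal 0.718 -0.543 -0.435
outer loop
vertex -0.922 -1.175 -0.187
vertex -0.291 -1.056 0.706
vertex -1.501 -2.399 0.385
endloop
endfacet
facet normal 0.718 -0.543 -0.435
outer loop
vertex -1.501 -2.399 0.385
vertex -0.291 -1.056 0.706
vertex -0.87 -2.28 1.278
endloop
endfacet
facet normal -0.394 -0.832 0.389
outer loop
vertex -1.501 -2.399 0.385
vertex -0.87 -2.28 1.278
vertex -1.869 -1.822 1.246
endloop
endfacet
facet normal 0.394 0.833 -0.389
outer loop
vertex -0.291 -1.056 0.706
vertex -1.291 -0.598 0.674
vertex -0.66 -0.479 1.567
endloop
endfacet
facet normal 0.856 -0.178 0.486
outer loop
vertex -0.291 -1.056 0.706
vertex -0.66 -0.479 1.567
vertex -0.87 -2.28 1.278
endloop
endfacet
facet normal 0.856 -0.178 0.485
outer loop
vertex -0.87 -2.28 1.278
vertex -0.66 -0.479 1.567
vertex -1.238 -1.703 2.139
endloop
endfacet
facet normal -0.394 -0.832 0.389
outer loop
vertex -0.87 -2.28 1.278
vertex -1.238 -1.703 2.139
vertex -1.869 -1.822 1.246
endloop
endfacet
facet normal 0.394 0.832 -0.389
outer loop
vertex -0.66 -0.479 1.567
vertex -1.291 -0.598 0.674
vertex -1.659 -0.021 1.535
endloop
endfacet
facet normal 0.138 0.365 0.921
outer loop
vertex -0.66 -0.479 1.567
vertex -1.659 -0.021 1.535
vertex -1.238 -1.703 2.139
endloop
endfacet
facet normal 0.138 0.365 0.921
outer loop
vertex -1.238 -1.703 2.139
vertex -1.659 -0.021 1.535
vertex -2.238 -1.245 2.107
endloop
endfacet
facet normal -0.394 -0.833 0.389
outer loop
vertex -1.238 -1.703 2.139
vertex -2.238 -1.245 2.107
vertex -1.869 -1.822 1.246
endloop
endfacet
facet normal 0.394 0.832 -0.389
outer loop
vertex -1.659 -0.021 1.535
vertex -1.291 -0.598 0.674
vertex -2.29 -0.14 0.642
endloop
endfacet
facet normal -0.718 0.543 0.435
outer loop
vertex -1.659 -0.021 1.535
vertex -2.29 -0.14 0.642
vertex -2.238 -1.245 2.107
endloop
endfacet
facet normal -0.718 0.543 0.435
outer loop
vertex -2.238 -1.245 2.107
vertex -2.29 -0.14 0.642
vertex -2.869 -1.364 1.214
endloop
endfacet
facet normal -0.394 -0.833 0.389
outer loop
vertex -2.238 -1.245 2.107
vertex -2.869 -1.364 1.214
vertex -1.869 -1.822 1.246
endloop
endfacet
facet normal 0.394 0.832 -0.389
outer loop
vertex -2.29 -0.14 0.642
vertex -1.291 -0.598 0.674
vertex -1.922 -0.717 -0.219
endloop
endfacet
facet normal -0.856 0.178 -0.485
outer loop
vertex -2.29 -0.14 0.642
vertex -1.922 -0.717 -0.219
vertex -2.869 -1.364 1.214
endloop
endfacet
facet normal -0.856 0.177 -0.486
outer loop
vertex -2.869 -1.364 1.214
vertex -1.922 -0.717 -0.219
vertex -2.5 -1.941 0.353
endloop
endfacet
facet normal -0.394 -0.833 0.389
outer loop
vertex -2.869 -1.364 1.214
vertex -2.5 -1.941 0.353
vertex -1.869 -1.822 1.246
endloop
endfacet
facet normal 0.394 0.833 -0.389
outer loop
vertex -1.922 -0.717 -0.219
vertex -1.291 -0.598 0.674
vertex -0.922 -1.175 -0.187
endloop
endfacet
facet normal -0.138 -0.365 -0.921
outer loop
vertex -1.922 -0.717 -0.219
vertex -0.922 -1.175 -0.187
vertex -2.5 -1.941 0.353
endloop
endfacet
facet normal -0.138 -0.365 -0.921
outer loop
vertex -2.5 -1.941 0.353
vertex -0.922 -1.175 -0.187
vertex -1.501 -2.399 0.385
endloop
endfacet
facet normal -0.394 -0.832 0.389
outer loop
vertex -2.5 -1.941 0.353
vertex -1.501 -2.399 0.385
vertex -1.869 -1.822 1.246
endloop
endfacet
facet normal -0.998 -0.054 0.017
outer loop
vertex -4.09 3.472 -2.652
vertex -4.041 2.739 -2.107
vertex -4.08 3.577 -1.744
endloop
endfacet
facet normal -0.782 0.620 -0.063
outer loop
vertex -4.09 3.472 -2.652
vertex -4.08 3.577 -1.744
vertex -3.591 4.139 -2.275
endloop
endfacet
facet normal -0.381 0.654 -0.653
outer loop
vertex -4.09 3.472 -2.652
vertex -3.591 4.139 -2.275
vertex -3.25 3.647 -2.967
endloop
endfacet
facet normal -0.351 0.000 -0.936
outer loop
vertex -4.09 3.472 -2.652
vertex -3.25 3.647 -2.967
vertex -3.528 2.782 -2.863
endloop
endfacet
facet normal -0.733 -0.437 -0.522
outer loop
vertex -4.09 3.472 -2.652
vertex -3.528 2.782 -2.863
vertex -4.041 2.739 -2.107
endloop
endfacet
facet normal -0.368 0.787 0.495
outer loop
vertex -3.591 4.139 -2.275
vertex -4.08 3.577 -1.744
vertex -3.232 3.818 -1.497
endloop
endfacet
facet normal -0.718 -0.304 0.626
outer loop
vertex -4.08 3.577 -1.744
vertex -4.041 2.739 -2.107
vertex -3.51 2.953 -1.393
endloop
endfacet
facet normal -0.289 -0.925 -0.248
outer loop
vertex -4.041 2.739 -2.107
vertex -3.528 2.782 -2.863
vertex -3.169 2.461 -2.085
endloop
endfacet
facet normal 0.329 -0.216 -0.919
outer loop
vertex -3.528 2.782 -2.863
vertex -3.25 3.647 -2.967
vertex -2.68 3.023 -2.616
endloop
endfacet
facet normal 0.280 0.842 -0.461
outer loop
vertex -3.25 3.647 -2.967
vertex -3.591 4.139 -2.275
vertex -2.719 3.861 -2.253
endloop
endfacet
facet normal 0.351 -0.000 0.936
outer loop
vertex -2.67 3.128 -1.708
vertex -3.232 3.818 -1.497
vertex -3.51 2.953 -1.393
endloop
endfacet
facet normal 0.381 -0.654 0.653
outer loop
vertex -2.67 3.128 -1.708
vertex -3.51 2.953 -1.393
vertex -3.169 2.461 -2.085
endloop
endfacet
facet normal 0.782 -0.620 0.063
outer loop
vertex -2.67 3.128 -1.708
vertex -3.169 2.461 -2.085
vertex -2.68 3.023 -2.616
endloop
endfacet
facet normal 0.998 0.054 -0.017
outer loop
vertex -2.67 3.128 -1.708
vertex -2.68 3.023 -2.616
vertex -2.719 3.861 -2.253
endloop
endfacet
facet normal 0.733 0.437 0.522
outer loop
vertex -2.67 3.128 -1.708
vertex -2.719 3.861 -2.253
vertex -3.232 3.818 -1.497
endloop
endfacet
facet normal -0.329 0.216 0.919
outer loop
vertex -3.51 2.953 -1.393
vertex -3.232 3.818 -1.497
vertex -4.08 3.577 -1.744
endloop
endfacet
facet normal -0.280 -0.842 0.461
outer loop
vertex -3.169 2.461 -2.085
vertex -3.51 2.953 -1.393
vertex -4.041 2.739 -2.107
endloop
endfacet
facet normal 0.368 -0.787 -0.495
outer loop
vertex -2.68 3.023 -2.616
vertex -3.169 2.461 -2.085
vertex -3.528 2.782 -2.863
endloop
endfacet
facet normal 0.718 0.304 -0.626
outer loop
vertex -2.719 3.861 -2.253
vertex -2.68 3.023 -2.616
vertex -3.25 3.647 -2.967
endloop
endfacet
facet normal 0.289 0.925 0.248
outer loop
vertex -3.232 3.818 -1.497
vertex -2.719 3.861 -2.253
vertex -3.591 4.139 -2.275
endloop
endfacet

endsolid
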